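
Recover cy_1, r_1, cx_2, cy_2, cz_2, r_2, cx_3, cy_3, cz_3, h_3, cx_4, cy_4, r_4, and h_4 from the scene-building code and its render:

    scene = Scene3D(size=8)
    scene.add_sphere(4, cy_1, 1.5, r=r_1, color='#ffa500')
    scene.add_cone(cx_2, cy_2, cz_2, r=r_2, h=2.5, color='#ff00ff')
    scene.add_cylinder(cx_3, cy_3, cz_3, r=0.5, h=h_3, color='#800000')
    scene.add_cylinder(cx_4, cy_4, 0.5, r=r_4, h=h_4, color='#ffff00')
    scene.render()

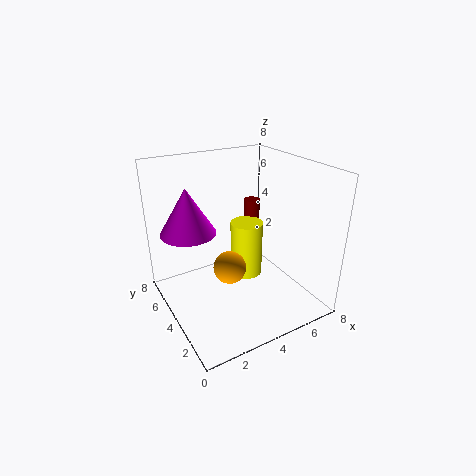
cy_1 = 5, r_1 = 1, cx_2 = 1.5, cy_2 = 5, cz_2 = 4.5, r_2 = 1.5, cx_3 = 6.5, cy_3 = 6.5, cz_3 = 1.5, h_3 = 3.5, cx_4 = 5.5, cy_4 = 5.5, r_4 = 1, h_4 = 3.5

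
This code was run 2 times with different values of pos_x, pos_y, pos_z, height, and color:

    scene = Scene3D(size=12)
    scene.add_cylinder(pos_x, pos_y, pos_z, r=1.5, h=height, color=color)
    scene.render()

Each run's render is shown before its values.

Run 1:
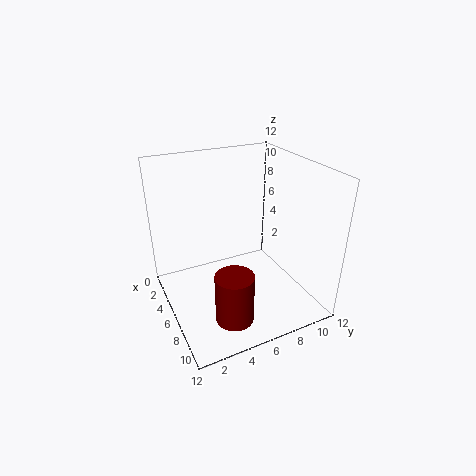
pos_x = 9.5; pos_y = 4; pos_z = 1; height = 4; color = 'maroon'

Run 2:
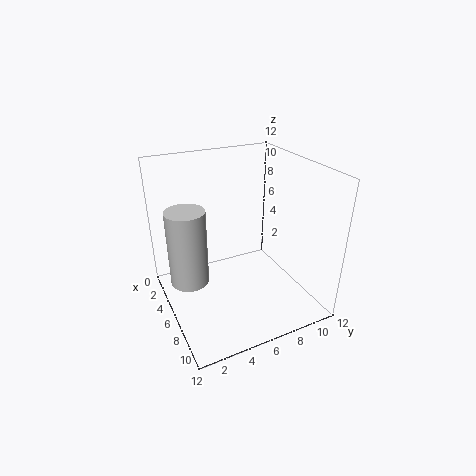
pos_x = 6.5; pos_y = 1.5; pos_z = 3.5; height = 6; color = 'lightgray'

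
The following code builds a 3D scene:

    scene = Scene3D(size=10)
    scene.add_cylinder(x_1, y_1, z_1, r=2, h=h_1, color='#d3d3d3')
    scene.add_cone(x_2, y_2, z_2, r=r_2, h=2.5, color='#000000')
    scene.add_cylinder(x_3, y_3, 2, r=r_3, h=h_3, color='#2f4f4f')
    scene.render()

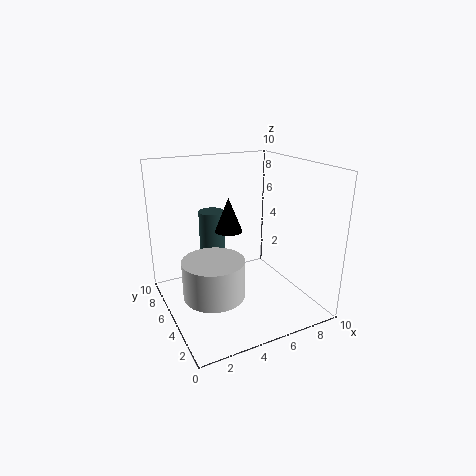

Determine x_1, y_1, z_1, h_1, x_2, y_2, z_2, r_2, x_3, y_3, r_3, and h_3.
x_1 = 2.5
y_1 = 3.5
z_1 = 2
h_1 = 2.5
x_2 = 5
y_2 = 6.5
z_2 = 5
r_2 = 1
x_3 = 4.5
y_3 = 8.5
r_3 = 1
h_3 = 4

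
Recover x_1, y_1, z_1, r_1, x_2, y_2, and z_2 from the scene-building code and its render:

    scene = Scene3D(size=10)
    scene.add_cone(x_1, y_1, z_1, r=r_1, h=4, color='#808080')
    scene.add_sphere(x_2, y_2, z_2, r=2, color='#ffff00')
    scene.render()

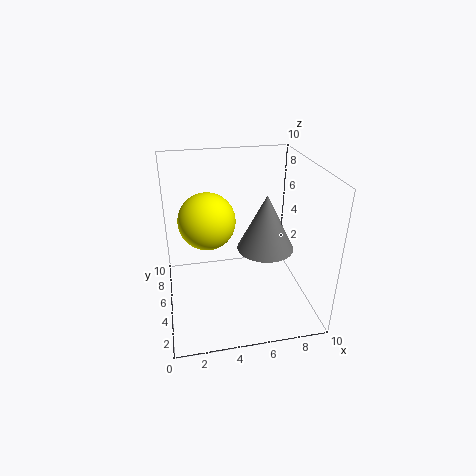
x_1 = 7; y_1 = 5; z_1 = 4; r_1 = 2; x_2 = 3; y_2 = 6; z_2 = 6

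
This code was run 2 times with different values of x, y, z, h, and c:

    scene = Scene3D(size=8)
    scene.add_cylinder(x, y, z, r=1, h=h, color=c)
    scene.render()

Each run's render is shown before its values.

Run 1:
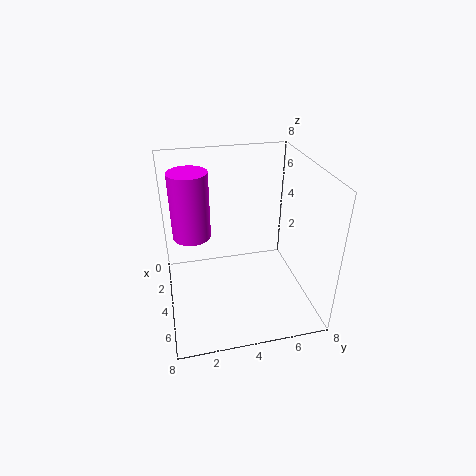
x = 4, y = 1.5, z = 4.5, h = 3.5, c = 'magenta'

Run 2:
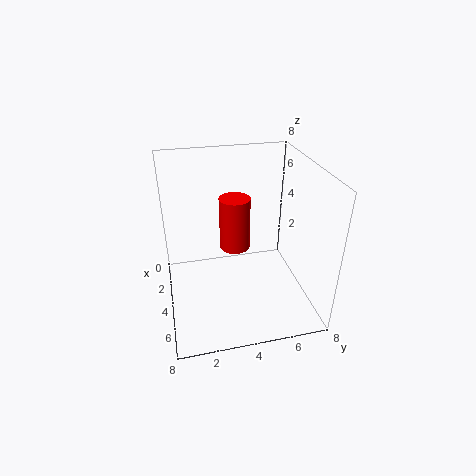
x = 1, y = 4.5, z = 1.5, h = 3.5, c = 'red'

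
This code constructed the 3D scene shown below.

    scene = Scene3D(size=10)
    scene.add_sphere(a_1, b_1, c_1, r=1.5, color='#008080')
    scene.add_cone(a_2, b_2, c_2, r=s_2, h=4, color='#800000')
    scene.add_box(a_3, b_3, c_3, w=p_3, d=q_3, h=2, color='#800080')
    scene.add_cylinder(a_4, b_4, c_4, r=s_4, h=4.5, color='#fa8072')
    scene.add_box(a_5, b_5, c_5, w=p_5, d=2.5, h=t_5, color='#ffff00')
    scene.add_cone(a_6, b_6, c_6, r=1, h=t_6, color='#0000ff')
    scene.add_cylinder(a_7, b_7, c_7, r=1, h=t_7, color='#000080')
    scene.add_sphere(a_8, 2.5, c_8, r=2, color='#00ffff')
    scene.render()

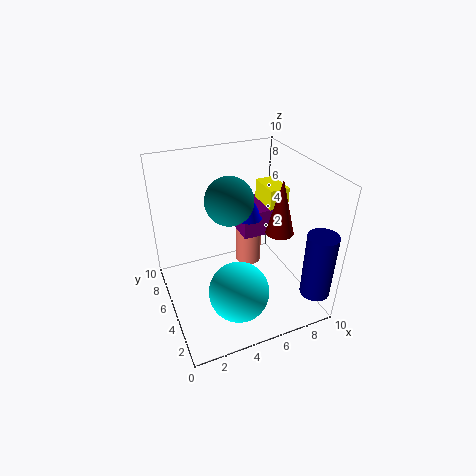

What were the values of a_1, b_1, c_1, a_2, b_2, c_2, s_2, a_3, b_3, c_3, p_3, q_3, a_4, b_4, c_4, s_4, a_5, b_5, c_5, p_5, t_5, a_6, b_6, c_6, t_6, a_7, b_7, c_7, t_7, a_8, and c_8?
a_1 = 4, b_1 = 4, c_1 = 8.5, a_2 = 8, b_2 = 4.5, c_2 = 5, s_2 = 1, a_3 = 6, b_3 = 6, c_3 = 4, p_3 = 2.5, q_3 = 3, a_4 = 7, b_4 = 7.5, c_4 = 1, s_4 = 1, a_5 = 8, b_5 = 6, c_5 = 5, p_5 = 1.5, t_5 = 2.5, a_6 = 6.5, b_6 = 6.5, c_6 = 5.5, t_6 = 2, a_7 = 9, b_7 = 1, c_7 = 2, t_7 = 4.5, a_8 = 4, c_8 = 2.5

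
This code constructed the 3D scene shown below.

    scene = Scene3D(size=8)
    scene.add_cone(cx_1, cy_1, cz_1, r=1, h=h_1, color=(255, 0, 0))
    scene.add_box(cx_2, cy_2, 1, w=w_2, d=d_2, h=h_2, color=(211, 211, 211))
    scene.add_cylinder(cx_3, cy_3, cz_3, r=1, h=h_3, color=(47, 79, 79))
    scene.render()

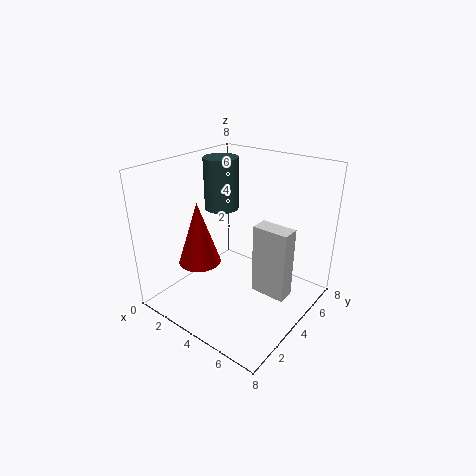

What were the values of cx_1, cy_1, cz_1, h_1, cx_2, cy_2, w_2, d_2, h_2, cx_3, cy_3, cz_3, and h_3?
cx_1 = 4; cy_1 = 1; cz_1 = 4; h_1 = 3; cx_2 = 5; cy_2 = 4; w_2 = 2; d_2 = 1; h_2 = 4; cx_3 = 2; cy_3 = 5; cz_3 = 5; h_3 = 3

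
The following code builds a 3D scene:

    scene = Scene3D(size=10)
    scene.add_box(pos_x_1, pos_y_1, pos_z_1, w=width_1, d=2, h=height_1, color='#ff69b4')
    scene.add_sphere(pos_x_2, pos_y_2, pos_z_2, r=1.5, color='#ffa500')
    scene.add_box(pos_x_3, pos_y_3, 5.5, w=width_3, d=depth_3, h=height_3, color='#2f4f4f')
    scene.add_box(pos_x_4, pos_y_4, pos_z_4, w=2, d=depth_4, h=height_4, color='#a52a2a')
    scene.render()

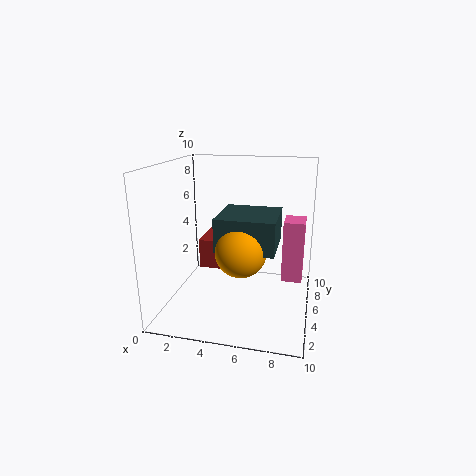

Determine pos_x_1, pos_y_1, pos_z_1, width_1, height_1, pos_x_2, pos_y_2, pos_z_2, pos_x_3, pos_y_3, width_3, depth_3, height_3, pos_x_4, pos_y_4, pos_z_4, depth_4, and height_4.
pos_x_1 = 8, pos_y_1 = 6, pos_z_1 = 1.5, width_1 = 1.5, height_1 = 4.5, pos_x_2 = 6, pos_y_2 = 1.5, pos_z_2 = 5.5, pos_x_3 = 4.5, pos_y_3 = 1, width_3 = 3.5, depth_3 = 3.5, height_3 = 2, pos_x_4 = 2.5, pos_y_4 = 4, pos_z_4 = 3, depth_4 = 3, height_4 = 2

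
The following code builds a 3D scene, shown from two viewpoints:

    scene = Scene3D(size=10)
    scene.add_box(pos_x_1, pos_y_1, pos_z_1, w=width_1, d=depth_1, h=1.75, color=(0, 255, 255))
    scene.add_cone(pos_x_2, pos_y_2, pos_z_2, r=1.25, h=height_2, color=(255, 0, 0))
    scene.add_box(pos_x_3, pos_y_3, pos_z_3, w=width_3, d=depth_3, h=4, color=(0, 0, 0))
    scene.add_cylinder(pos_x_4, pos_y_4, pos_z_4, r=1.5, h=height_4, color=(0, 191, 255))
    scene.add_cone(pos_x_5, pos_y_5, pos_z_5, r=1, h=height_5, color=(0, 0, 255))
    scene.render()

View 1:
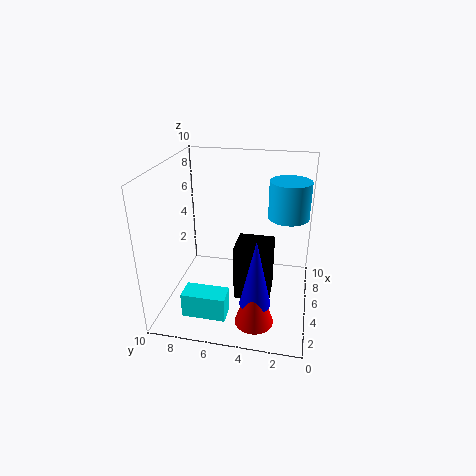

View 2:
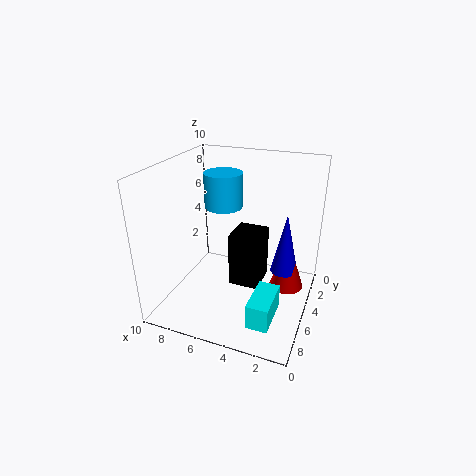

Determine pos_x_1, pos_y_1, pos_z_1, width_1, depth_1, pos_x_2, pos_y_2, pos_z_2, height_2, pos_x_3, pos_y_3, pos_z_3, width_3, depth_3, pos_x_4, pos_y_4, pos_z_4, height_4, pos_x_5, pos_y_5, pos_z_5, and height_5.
pos_x_1 = 1.75, pos_y_1 = 5.25, pos_z_1 = 0.25, width_1 = 1.5, depth_1 = 3, pos_x_2 = 1.75, pos_y_2 = 3.25, pos_z_2 = 0.75, height_2 = 3.75, pos_x_3 = 3.5, pos_y_3 = 2.5, pos_z_3 = 1, width_3 = 2.25, depth_3 = 2.5, pos_x_4 = 7.5, pos_y_4 = 1.75, pos_z_4 = 5.75, height_4 = 2.75, pos_x_5 = 2, pos_y_5 = 3.25, pos_z_5 = 2, height_5 = 4.5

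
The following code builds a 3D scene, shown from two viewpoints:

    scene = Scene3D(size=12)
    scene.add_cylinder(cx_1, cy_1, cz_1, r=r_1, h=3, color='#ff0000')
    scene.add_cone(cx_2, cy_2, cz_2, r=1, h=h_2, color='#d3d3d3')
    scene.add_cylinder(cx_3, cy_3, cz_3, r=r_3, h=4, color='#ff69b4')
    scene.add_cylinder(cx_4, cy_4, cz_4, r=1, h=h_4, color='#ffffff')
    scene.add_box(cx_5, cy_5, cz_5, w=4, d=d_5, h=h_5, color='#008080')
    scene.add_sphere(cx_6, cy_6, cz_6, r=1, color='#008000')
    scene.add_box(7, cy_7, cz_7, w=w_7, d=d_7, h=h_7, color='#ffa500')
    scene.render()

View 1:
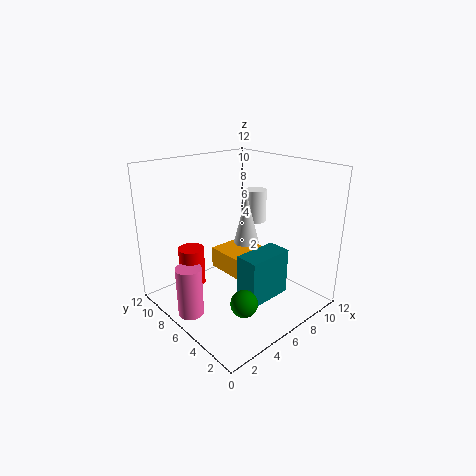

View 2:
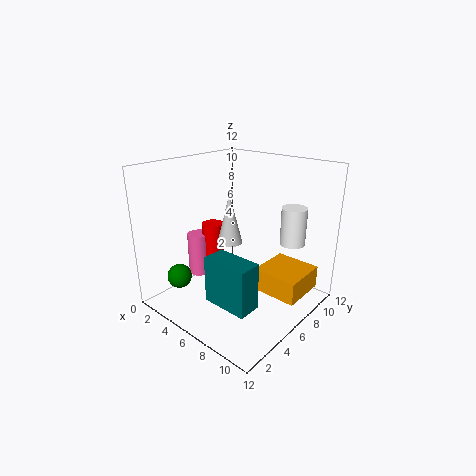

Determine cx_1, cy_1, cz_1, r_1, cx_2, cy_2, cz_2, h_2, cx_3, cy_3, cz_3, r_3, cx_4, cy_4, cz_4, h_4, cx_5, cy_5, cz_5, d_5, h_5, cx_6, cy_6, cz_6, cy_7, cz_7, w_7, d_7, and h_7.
cx_1 = 2
cy_1 = 7
cz_1 = 3
r_1 = 1
cx_2 = 6
cy_2 = 5
cz_2 = 6
h_2 = 4
cx_3 = 1
cy_3 = 6
cz_3 = 1
r_3 = 1
cx_4 = 10
cy_4 = 8
cz_4 = 6
h_4 = 3
cx_5 = 5
cy_5 = 3
cz_5 = 1
d_5 = 2
h_5 = 4
cx_6 = 3
cy_6 = 2
cz_6 = 3
cy_7 = 7
cz_7 = 1
w_7 = 4
d_7 = 4
h_7 = 2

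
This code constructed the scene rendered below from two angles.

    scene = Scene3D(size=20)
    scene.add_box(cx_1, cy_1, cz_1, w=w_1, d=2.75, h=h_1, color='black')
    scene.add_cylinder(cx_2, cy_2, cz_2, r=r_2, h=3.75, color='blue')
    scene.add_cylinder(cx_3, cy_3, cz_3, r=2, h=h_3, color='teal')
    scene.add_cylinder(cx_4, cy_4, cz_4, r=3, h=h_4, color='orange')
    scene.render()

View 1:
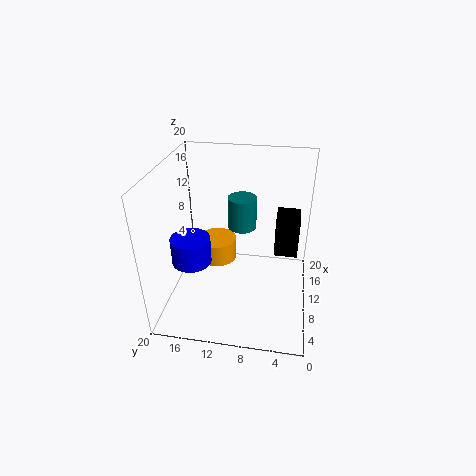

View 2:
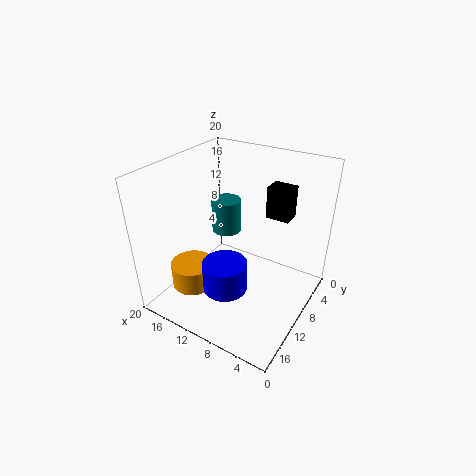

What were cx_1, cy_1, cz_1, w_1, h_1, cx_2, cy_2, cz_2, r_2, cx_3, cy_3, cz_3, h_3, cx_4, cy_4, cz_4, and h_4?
cx_1 = 5
cy_1 = 2
cz_1 = 11.25
w_1 = 3.5
h_1 = 4.75
cx_2 = 8
cy_2 = 16.25
cz_2 = 6.75
r_2 = 2.75
cx_3 = 12
cy_3 = 9.75
cz_3 = 10.75
h_3 = 4.5
cx_4 = 15
cy_4 = 14.25
cz_4 = 3
h_4 = 3.5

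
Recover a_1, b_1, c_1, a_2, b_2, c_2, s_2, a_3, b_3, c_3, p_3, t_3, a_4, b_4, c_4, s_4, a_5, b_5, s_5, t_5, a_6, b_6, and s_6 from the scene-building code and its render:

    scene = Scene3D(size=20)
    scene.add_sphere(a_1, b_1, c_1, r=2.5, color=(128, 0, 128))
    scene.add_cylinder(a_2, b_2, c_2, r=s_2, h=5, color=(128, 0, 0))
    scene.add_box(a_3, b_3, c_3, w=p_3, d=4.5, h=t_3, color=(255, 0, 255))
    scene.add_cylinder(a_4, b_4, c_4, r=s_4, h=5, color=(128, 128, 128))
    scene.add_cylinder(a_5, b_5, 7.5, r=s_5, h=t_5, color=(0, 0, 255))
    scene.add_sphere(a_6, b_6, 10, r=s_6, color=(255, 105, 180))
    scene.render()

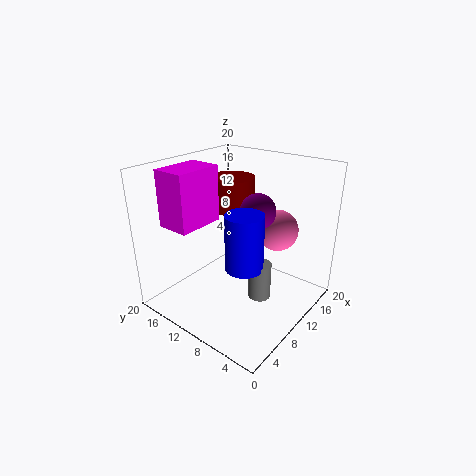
a_1 = 12.5, b_1 = 8.5, c_1 = 13.5, a_2 = 15.5, b_2 = 15.5, c_2 = 11.5, s_2 = 3.5, a_3 = 2.5, b_3 = 12.5, c_3 = 12.5, p_3 = 6.5, t_3 = 7.5, a_4 = 9, b_4 = 5.5, c_4 = 3, s_4 = 1.5, a_5 = 7.5, b_5 = 7, s_5 = 2.5, t_5 = 7.5, a_6 = 15.5, b_6 = 7, s_6 = 3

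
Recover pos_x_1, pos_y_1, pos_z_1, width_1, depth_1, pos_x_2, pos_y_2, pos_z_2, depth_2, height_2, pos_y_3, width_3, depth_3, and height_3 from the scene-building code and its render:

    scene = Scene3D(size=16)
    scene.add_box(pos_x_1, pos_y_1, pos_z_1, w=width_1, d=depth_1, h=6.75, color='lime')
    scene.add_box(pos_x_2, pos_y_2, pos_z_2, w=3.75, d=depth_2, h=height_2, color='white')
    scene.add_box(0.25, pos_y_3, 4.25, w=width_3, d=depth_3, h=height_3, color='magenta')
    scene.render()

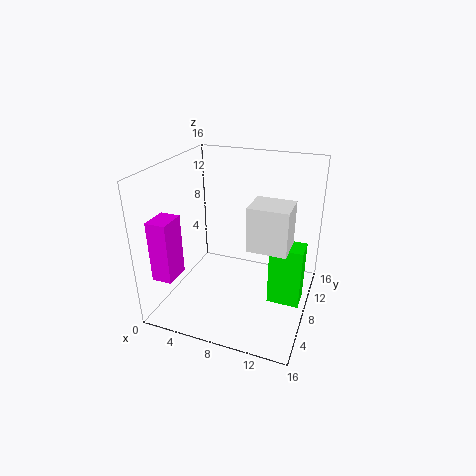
pos_x_1 = 12
pos_y_1 = 6.5
pos_z_1 = 1.5
width_1 = 3.5
depth_1 = 2.5
pos_x_2 = 10.75
pos_y_2 = 2.75
pos_z_2 = 9.75
depth_2 = 3.25
height_2 = 4.25
pos_y_3 = 2.25
width_3 = 2.25
depth_3 = 3
height_3 = 6.75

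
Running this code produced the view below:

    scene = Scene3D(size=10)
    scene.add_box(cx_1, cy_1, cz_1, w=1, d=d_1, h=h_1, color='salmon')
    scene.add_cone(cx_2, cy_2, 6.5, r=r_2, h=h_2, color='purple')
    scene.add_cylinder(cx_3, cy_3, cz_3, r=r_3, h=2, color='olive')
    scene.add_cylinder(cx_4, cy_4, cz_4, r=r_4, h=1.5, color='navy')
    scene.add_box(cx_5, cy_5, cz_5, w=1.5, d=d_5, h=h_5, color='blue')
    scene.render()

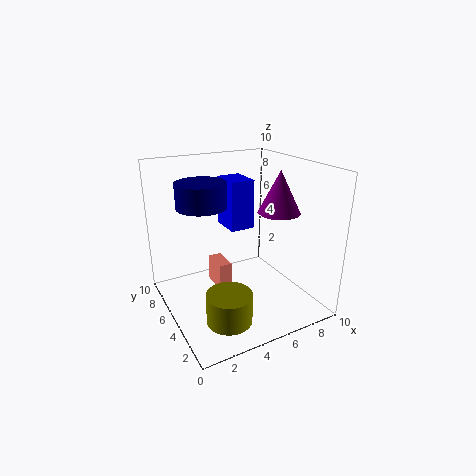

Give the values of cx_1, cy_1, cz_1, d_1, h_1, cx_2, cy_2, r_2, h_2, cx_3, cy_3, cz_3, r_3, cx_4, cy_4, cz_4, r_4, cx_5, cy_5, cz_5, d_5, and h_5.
cx_1 = 4
cy_1 = 6
cz_1 = 0.5
d_1 = 2
h_1 = 2
cx_2 = 8
cy_2 = 4.5
r_2 = 1.5
h_2 = 3
cx_3 = 3
cy_3 = 2.5
cz_3 = 0.5
r_3 = 1.5
cx_4 = 2
cy_4 = 4
cz_4 = 8
r_4 = 1.5
cx_5 = 3.5
cy_5 = 3
cz_5 = 6.5
d_5 = 2
h_5 = 3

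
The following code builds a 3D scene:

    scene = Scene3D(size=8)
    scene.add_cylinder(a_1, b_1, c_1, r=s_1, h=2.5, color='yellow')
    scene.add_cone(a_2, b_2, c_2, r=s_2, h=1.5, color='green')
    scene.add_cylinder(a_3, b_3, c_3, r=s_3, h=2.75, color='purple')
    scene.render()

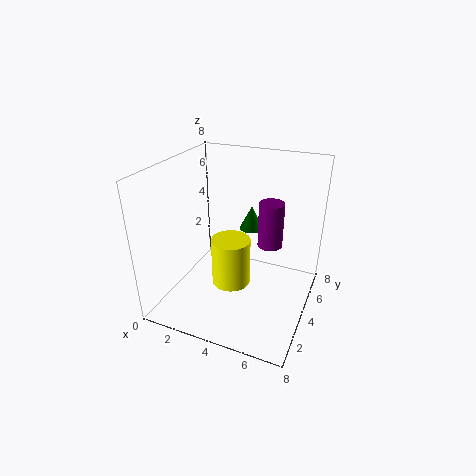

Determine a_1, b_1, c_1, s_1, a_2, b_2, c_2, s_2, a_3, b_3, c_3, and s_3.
a_1 = 4.25; b_1 = 2.5; c_1 = 2.25; s_1 = 1; a_2 = 3.75; b_2 = 6.75; c_2 = 3.25; s_2 = 0.75; a_3 = 5.25; b_3 = 6; c_3 = 2.75; s_3 = 0.75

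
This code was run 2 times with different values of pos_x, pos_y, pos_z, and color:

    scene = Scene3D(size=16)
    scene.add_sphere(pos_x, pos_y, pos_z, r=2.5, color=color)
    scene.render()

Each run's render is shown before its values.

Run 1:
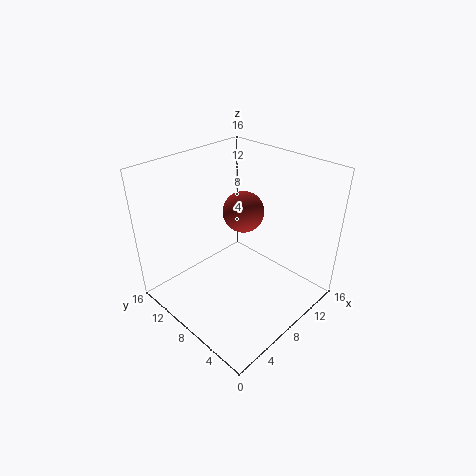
pos_x = 11.5, pos_y = 10.5, pos_z = 9, color = 'brown'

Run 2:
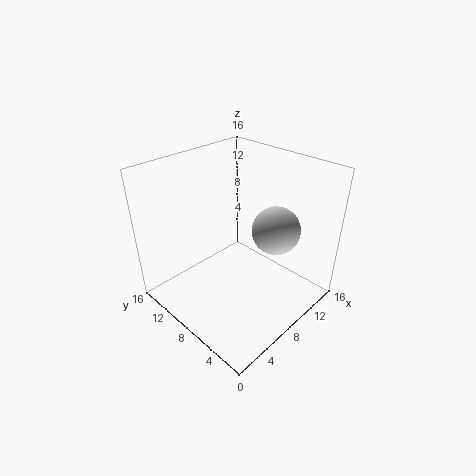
pos_x = 9.5, pos_y = 4, pos_z = 10, color = 'lightgray'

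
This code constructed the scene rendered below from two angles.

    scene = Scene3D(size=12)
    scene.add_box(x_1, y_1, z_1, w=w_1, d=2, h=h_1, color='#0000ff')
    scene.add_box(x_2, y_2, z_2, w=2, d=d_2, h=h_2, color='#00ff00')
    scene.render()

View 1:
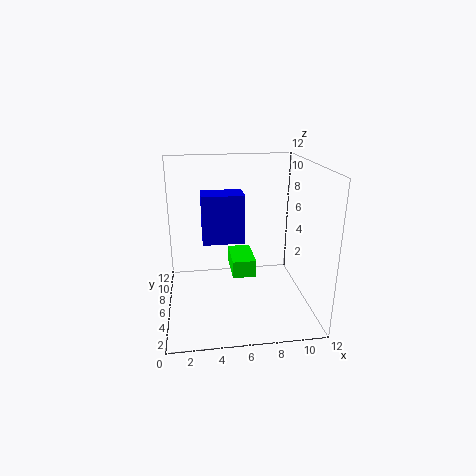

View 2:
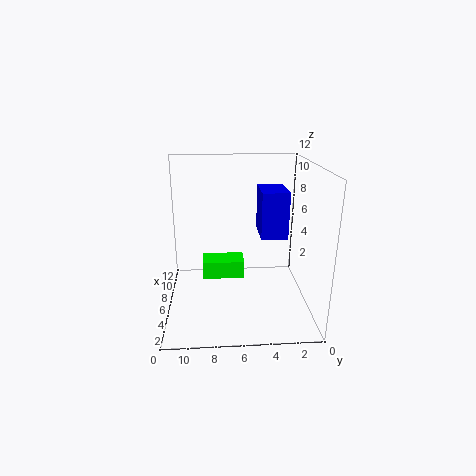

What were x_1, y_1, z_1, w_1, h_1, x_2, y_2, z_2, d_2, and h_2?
x_1 = 3, y_1 = 2.5, z_1 = 7, w_1 = 3, h_1 = 3.5, x_2 = 5.5, y_2 = 5.5, z_2 = 2.5, d_2 = 3.5, h_2 = 1.5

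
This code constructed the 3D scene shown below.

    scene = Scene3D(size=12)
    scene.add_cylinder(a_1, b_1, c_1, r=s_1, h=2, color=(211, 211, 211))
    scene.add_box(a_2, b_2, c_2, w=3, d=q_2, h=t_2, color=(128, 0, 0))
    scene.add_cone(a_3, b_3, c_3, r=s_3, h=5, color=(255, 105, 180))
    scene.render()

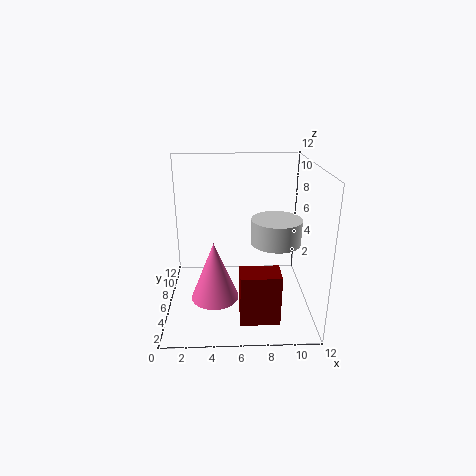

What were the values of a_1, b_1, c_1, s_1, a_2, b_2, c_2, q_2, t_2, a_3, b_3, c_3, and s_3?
a_1 = 9, b_1 = 5, c_1 = 6, s_1 = 2, a_2 = 6, b_2 = 1, c_2 = 1, q_2 = 2, t_2 = 4, a_3 = 4, b_3 = 5, c_3 = 1, s_3 = 2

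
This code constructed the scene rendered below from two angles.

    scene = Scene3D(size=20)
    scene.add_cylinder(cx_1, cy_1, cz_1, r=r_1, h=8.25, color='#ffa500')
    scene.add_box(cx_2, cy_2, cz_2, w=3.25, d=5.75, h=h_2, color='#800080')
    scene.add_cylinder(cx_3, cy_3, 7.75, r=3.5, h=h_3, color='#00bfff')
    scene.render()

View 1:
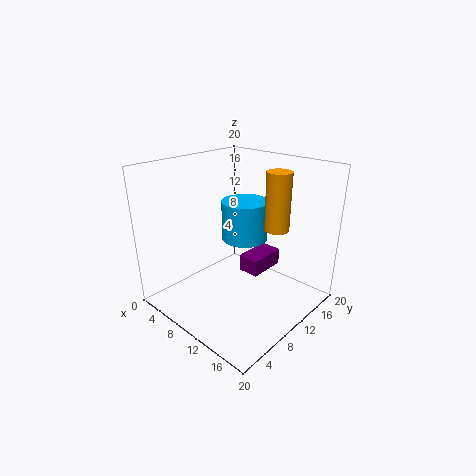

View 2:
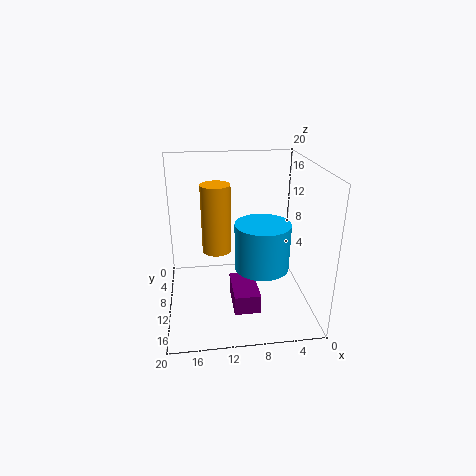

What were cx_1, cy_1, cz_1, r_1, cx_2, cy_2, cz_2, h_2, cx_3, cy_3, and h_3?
cx_1 = 13.25; cy_1 = 14.5; cz_1 = 10.75; r_1 = 1.75; cx_2 = 8.25; cy_2 = 12.25; cz_2 = 3.25; h_2 = 2.5; cx_3 = 7.5; cy_3 = 14.25; h_3 = 6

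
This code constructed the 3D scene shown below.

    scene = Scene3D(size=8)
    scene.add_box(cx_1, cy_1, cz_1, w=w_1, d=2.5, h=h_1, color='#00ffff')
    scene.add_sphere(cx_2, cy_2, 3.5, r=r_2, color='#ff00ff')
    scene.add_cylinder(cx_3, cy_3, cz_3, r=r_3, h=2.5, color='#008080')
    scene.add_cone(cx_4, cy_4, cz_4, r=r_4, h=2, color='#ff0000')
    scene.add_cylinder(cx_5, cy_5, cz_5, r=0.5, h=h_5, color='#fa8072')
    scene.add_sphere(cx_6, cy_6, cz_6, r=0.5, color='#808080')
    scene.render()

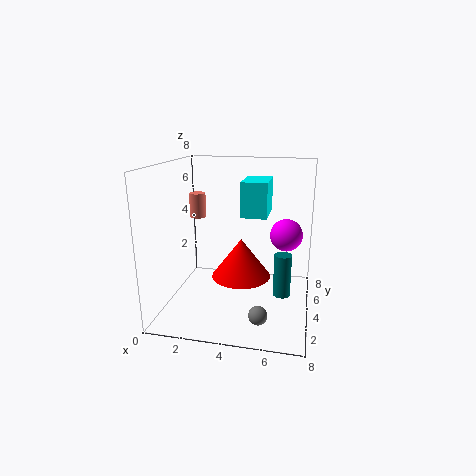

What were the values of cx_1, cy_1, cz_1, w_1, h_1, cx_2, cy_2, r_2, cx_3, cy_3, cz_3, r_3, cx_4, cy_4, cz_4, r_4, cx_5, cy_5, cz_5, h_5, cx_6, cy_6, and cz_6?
cx_1 = 4; cy_1 = 4.5; cz_1 = 5; w_1 = 1.5; h_1 = 2; cx_2 = 6.5; cy_2 = 6.5; r_2 = 1; cx_3 = 6.5; cy_3 = 4.5; cz_3 = 0.5; r_3 = 0.5; cx_4 = 4.5; cy_4 = 2.5; cz_4 = 2.5; r_4 = 1.5; cx_5 = 1; cy_5 = 6; cz_5 = 4.5; h_5 = 1.5; cx_6 = 5.5; cy_6 = 2; cz_6 = 0.5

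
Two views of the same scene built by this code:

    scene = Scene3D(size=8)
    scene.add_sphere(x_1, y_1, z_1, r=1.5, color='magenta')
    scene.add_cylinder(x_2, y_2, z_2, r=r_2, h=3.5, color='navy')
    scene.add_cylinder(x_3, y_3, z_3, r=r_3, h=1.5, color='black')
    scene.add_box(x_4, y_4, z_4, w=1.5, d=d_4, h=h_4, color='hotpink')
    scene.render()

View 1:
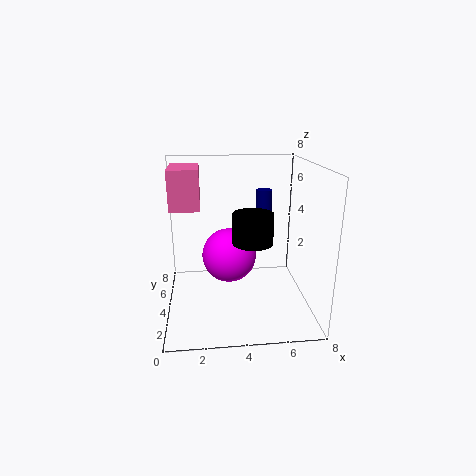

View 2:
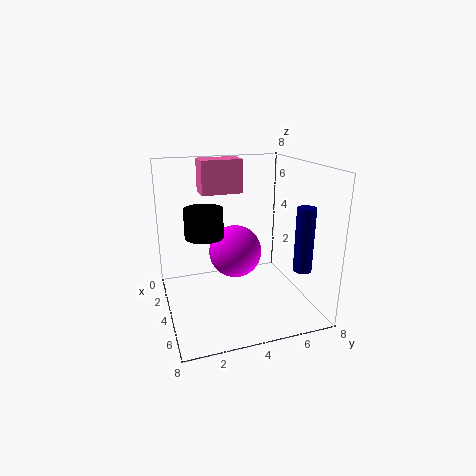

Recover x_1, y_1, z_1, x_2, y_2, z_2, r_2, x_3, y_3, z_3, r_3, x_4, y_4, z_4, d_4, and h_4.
x_1 = 3.5
y_1 = 4
z_1 = 3
x_2 = 6
y_2 = 7
z_2 = 2.5
r_2 = 0.5
x_3 = 4.5
y_3 = 2
z_3 = 4.5
r_3 = 1
x_4 = 0.5
y_4 = 2.5
z_4 = 6
d_4 = 2.5
h_4 = 2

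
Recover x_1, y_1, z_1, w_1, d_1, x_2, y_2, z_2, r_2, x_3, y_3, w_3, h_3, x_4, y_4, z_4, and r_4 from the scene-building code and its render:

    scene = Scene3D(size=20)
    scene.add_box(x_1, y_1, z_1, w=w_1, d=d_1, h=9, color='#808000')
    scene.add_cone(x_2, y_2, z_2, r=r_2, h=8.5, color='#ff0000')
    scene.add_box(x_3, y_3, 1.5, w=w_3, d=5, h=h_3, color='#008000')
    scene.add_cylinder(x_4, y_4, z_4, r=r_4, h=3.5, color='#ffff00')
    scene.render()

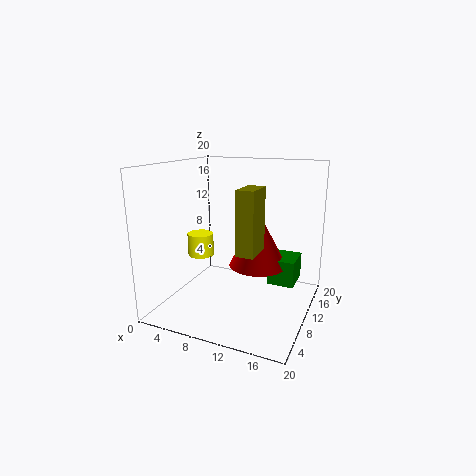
x_1 = 10.5, y_1 = 8, z_1 = 8, w_1 = 2.5, d_1 = 4.5, x_2 = 11, y_2 = 15.5, z_2 = 4, r_2 = 4.5, x_3 = 13, y_3 = 14.5, w_3 = 4, h_3 = 4, x_4 = 2.5, y_4 = 12.5, z_4 = 5.5, r_4 = 2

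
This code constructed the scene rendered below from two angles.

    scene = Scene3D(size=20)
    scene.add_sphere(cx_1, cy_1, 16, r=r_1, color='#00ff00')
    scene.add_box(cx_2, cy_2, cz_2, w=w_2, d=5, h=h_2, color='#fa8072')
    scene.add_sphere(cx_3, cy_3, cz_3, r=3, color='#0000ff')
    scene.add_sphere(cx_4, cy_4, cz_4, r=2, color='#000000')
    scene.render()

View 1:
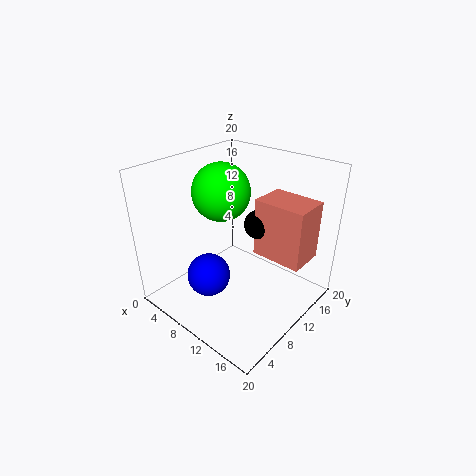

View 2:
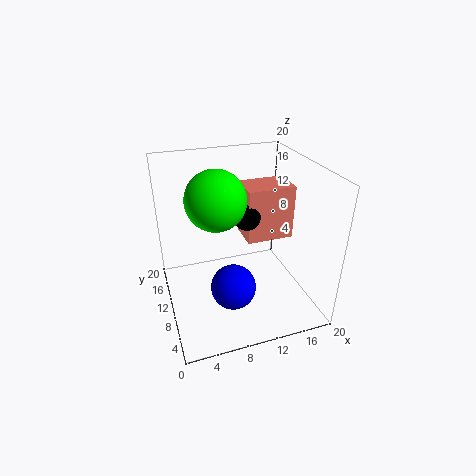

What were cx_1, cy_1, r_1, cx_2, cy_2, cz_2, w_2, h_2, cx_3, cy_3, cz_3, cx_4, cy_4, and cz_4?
cx_1 = 7, cy_1 = 10, r_1 = 4, cx_2 = 12, cy_2 = 11, cz_2 = 8, w_2 = 7, h_2 = 8, cx_3 = 8, cy_3 = 6, cz_3 = 5, cx_4 = 12, cy_4 = 12, cz_4 = 12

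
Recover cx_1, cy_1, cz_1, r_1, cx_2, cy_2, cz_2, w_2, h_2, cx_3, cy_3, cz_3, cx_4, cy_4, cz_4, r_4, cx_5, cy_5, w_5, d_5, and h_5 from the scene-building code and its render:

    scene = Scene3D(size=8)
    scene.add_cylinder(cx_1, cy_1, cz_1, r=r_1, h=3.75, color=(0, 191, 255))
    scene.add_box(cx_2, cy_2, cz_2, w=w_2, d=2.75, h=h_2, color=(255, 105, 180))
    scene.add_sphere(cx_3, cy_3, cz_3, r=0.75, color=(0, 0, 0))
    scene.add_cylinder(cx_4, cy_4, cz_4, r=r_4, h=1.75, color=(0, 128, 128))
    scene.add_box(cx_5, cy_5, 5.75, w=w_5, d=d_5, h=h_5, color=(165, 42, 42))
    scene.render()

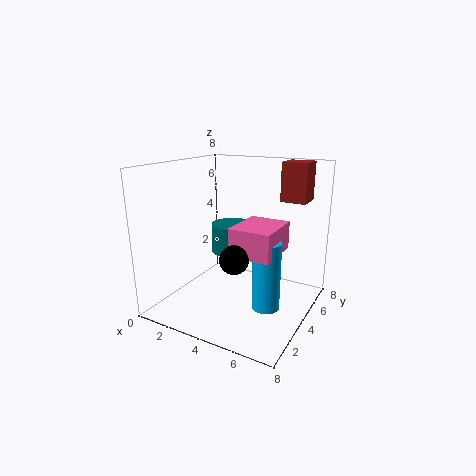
cx_1 = 6, cy_1 = 3.5, cz_1 = 0.5, r_1 = 0.75, cx_2 = 4.25, cy_2 = 2.5, cz_2 = 3.5, w_2 = 2.25, h_2 = 1.5, cx_3 = 4.75, cy_3 = 2.25, cz_3 = 3.5, cx_4 = 2.75, cy_4 = 5.5, cz_4 = 2.5, r_4 = 1.25, cx_5 = 5.5, cy_5 = 6.25, w_5 = 1.5, d_5 = 1.5, h_5 = 2.25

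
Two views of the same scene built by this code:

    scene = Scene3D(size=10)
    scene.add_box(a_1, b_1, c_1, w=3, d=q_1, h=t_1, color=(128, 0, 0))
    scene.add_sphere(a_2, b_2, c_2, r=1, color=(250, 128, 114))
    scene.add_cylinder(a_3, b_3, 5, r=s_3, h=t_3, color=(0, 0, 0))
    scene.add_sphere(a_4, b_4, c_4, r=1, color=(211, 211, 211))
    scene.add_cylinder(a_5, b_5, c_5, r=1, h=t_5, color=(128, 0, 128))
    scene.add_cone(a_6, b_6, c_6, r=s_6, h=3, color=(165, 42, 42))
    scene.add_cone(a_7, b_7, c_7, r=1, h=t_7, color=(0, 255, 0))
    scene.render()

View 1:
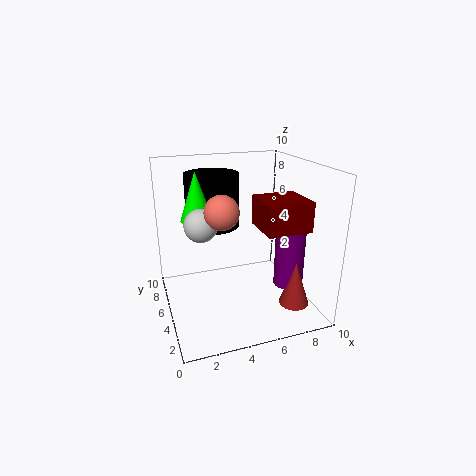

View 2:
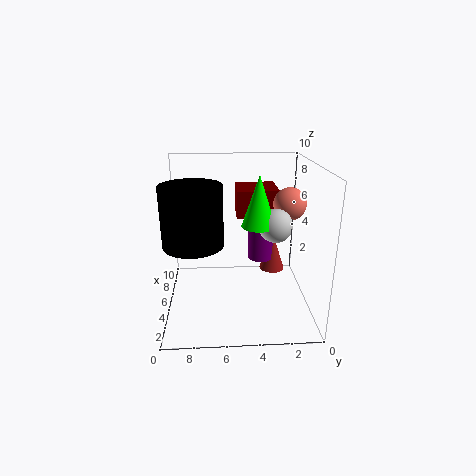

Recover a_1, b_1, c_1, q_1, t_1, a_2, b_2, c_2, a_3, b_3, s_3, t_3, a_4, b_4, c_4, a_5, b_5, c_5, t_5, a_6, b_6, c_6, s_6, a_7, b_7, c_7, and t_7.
a_1 = 6, b_1 = 2, c_1 = 6, q_1 = 3, t_1 = 2, a_2 = 3, b_2 = 2, c_2 = 8, a_3 = 4, b_3 = 8, s_3 = 2, t_3 = 4, a_4 = 2, b_4 = 3, c_4 = 7, a_5 = 8, b_5 = 3, c_5 = 2, t_5 = 4, a_6 = 8, b_6 = 2, c_6 = 1, s_6 = 1, a_7 = 2, b_7 = 4, c_7 = 7, t_7 = 3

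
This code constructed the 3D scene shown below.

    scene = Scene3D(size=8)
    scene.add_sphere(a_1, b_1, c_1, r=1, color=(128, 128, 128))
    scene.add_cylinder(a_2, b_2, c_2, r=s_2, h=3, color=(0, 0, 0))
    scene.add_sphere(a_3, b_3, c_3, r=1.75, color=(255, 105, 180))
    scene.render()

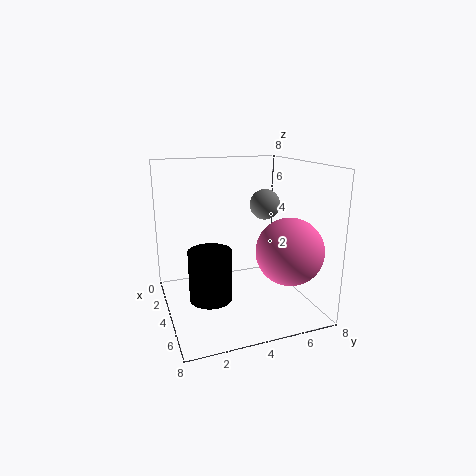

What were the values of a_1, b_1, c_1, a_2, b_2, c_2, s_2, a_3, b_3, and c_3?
a_1 = 1
b_1 = 7
c_1 = 5
a_2 = 3.5
b_2 = 2.5
c_2 = 0.25
s_2 = 1.25
a_3 = 6.25
b_3 = 6
c_3 = 3.75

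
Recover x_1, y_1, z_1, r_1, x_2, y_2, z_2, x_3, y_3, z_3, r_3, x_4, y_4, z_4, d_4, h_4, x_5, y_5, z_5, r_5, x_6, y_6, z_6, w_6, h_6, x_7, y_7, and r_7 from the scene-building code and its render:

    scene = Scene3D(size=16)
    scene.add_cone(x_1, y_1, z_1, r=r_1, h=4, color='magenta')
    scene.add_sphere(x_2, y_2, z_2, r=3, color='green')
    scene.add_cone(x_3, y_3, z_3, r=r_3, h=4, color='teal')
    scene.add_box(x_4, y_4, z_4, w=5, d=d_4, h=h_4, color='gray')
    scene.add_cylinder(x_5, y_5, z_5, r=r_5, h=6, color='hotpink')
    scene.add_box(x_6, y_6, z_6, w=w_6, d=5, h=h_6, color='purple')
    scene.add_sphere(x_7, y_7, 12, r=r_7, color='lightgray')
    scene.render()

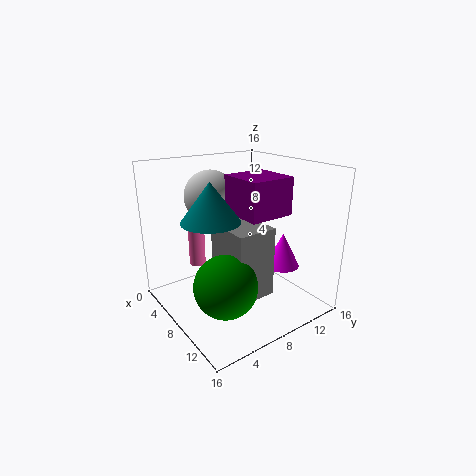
x_1 = 10, y_1 = 13, z_1 = 4, r_1 = 2, x_2 = 13, y_2 = 3, z_2 = 6, x_3 = 9, y_3 = 4, z_3 = 11, r_3 = 3, x_4 = 9, y_4 = 4, z_4 = 4, d_4 = 4, h_4 = 7, x_5 = 2, y_5 = 6, z_5 = 3, r_5 = 1, x_6 = 7, y_6 = 7, z_6 = 11, w_6 = 5, h_6 = 4, x_7 = 4, y_7 = 7, r_7 = 3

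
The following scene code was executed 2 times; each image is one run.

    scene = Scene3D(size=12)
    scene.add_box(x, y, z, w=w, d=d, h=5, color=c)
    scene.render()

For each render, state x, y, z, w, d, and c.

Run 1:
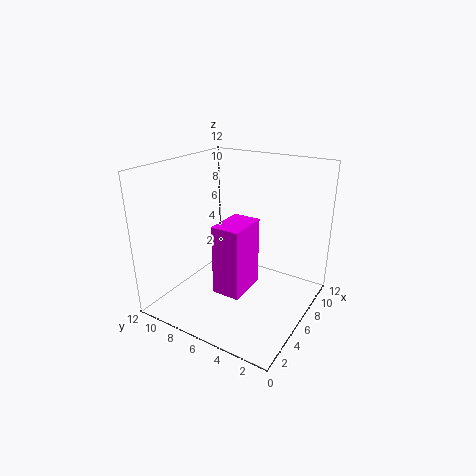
x = 1; y = 3; z = 4; w = 3; d = 2; c = 'magenta'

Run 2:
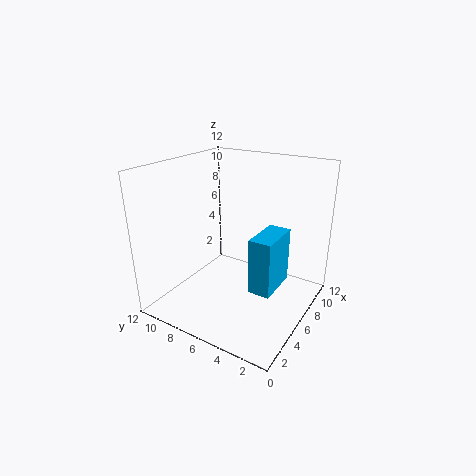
x = 6; y = 3; z = 1; w = 4; d = 2; c = 'deepskyblue'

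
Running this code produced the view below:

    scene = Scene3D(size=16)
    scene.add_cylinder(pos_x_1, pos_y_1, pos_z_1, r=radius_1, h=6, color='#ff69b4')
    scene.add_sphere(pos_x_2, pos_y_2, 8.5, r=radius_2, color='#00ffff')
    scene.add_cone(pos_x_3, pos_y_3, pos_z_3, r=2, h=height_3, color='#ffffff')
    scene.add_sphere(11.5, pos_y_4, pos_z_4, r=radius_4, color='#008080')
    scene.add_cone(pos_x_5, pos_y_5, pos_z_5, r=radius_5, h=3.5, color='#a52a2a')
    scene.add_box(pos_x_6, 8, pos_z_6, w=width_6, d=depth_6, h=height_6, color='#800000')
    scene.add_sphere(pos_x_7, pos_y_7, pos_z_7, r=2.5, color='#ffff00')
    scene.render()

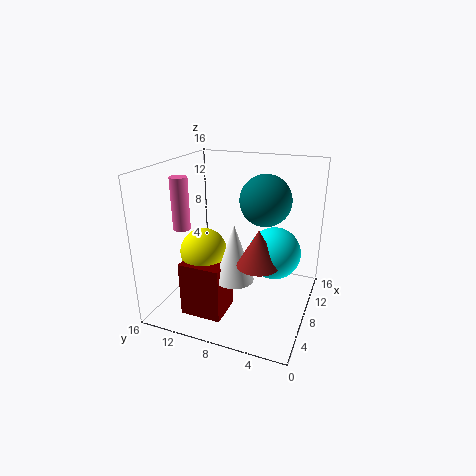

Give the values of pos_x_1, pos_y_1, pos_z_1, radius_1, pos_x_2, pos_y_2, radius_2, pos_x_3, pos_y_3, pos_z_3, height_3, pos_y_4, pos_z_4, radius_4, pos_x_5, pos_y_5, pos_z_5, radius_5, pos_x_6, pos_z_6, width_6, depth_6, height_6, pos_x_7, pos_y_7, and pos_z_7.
pos_x_1 = 7, pos_y_1 = 14.5, pos_z_1 = 8.5, radius_1 = 1, pos_x_2 = 5, pos_y_2 = 3, radius_2 = 2.5, pos_x_3 = 4.5, pos_y_3 = 7, pos_z_3 = 5, height_3 = 6, pos_y_4 = 6, pos_z_4 = 11.5, radius_4 = 3, pos_x_5 = 3, pos_y_5 = 4, pos_z_5 = 8, radius_5 = 2, pos_x_6 = 2.5, pos_z_6 = 0.5, width_6 = 4, depth_6 = 4.5, height_6 = 6, pos_x_7 = 5.5, pos_y_7 = 11, pos_z_7 = 7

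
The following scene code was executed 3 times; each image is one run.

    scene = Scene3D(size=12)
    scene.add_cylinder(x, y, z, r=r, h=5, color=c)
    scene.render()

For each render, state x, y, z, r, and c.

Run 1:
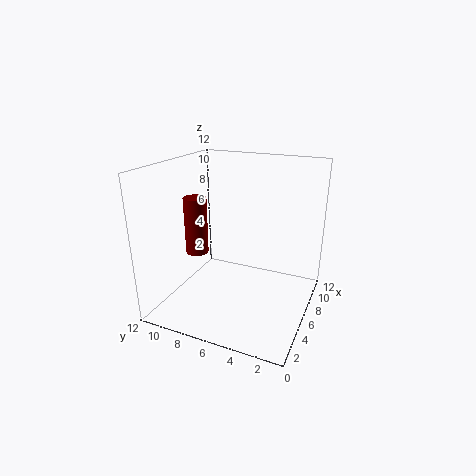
x = 6
y = 10
z = 4
r = 1
c = 'maroon'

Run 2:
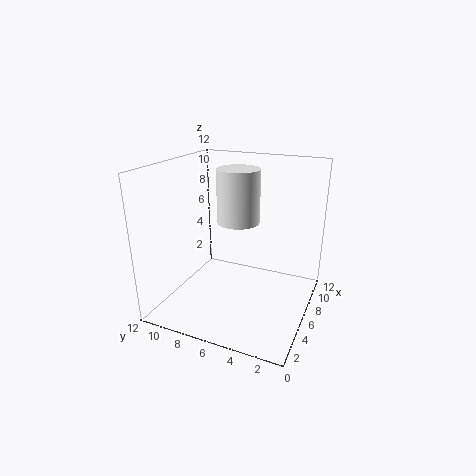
x = 9.5
y = 7.5
z = 6
r = 2
c = 'white'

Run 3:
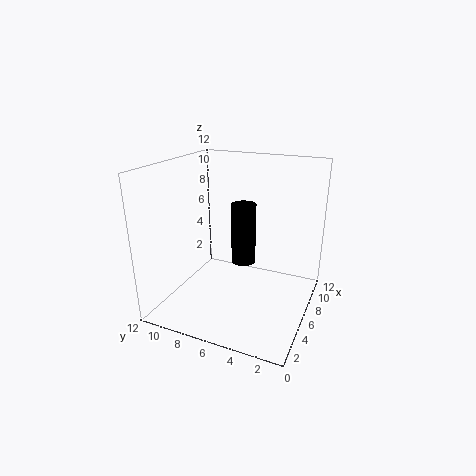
x = 6
y = 5.5
z = 4
r = 1
c = 'black'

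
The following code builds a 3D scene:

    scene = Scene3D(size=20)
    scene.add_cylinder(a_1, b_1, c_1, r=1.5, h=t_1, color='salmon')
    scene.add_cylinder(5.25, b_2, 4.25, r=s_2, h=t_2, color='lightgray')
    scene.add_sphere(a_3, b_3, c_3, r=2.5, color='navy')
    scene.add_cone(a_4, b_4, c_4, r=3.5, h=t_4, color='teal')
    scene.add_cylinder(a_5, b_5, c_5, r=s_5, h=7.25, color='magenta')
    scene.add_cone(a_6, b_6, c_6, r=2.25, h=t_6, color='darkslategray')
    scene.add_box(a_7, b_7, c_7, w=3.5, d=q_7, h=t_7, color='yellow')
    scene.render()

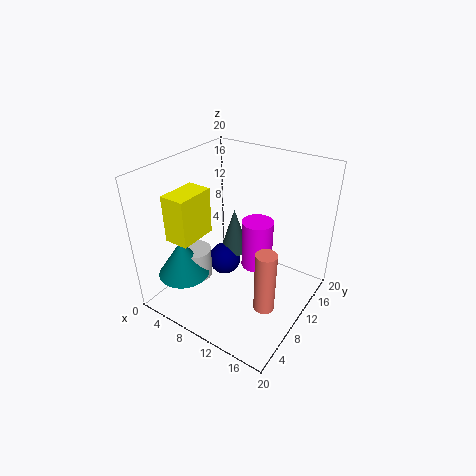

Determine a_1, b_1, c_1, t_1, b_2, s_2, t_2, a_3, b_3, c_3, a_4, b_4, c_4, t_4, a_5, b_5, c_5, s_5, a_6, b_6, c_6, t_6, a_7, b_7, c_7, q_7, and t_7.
a_1 = 15
b_1 = 9.25
c_1 = 0.25
t_1 = 9.25
b_2 = 6.25
s_2 = 2.25
t_2 = 4.25
a_3 = 5.75
b_3 = 12.5
c_3 = 3.25
a_4 = 4.75
b_4 = 4.25
c_4 = 5.5
t_4 = 5.25
a_5 = 11.5
b_5 = 12.75
c_5 = 4.5
s_5 = 2.25
a_6 = 6.5
b_6 = 14.25
c_6 = 4.5
t_6 = 7
a_7 = 2.5
b_7 = 3.75
c_7 = 10.25
q_7 = 5.5
t_7 = 6.5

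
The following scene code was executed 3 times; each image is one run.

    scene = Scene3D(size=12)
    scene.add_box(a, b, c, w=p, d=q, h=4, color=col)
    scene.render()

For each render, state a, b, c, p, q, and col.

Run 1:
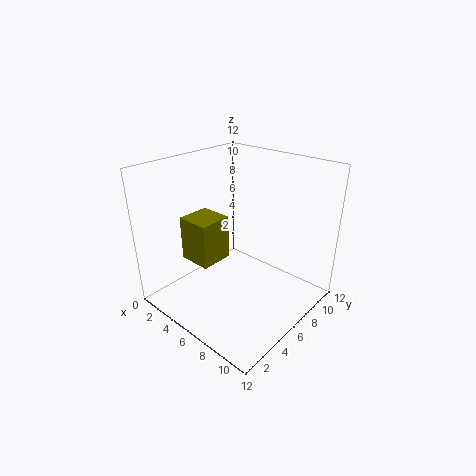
a = 1, b = 4, c = 3, p = 3, q = 3, col = 'olive'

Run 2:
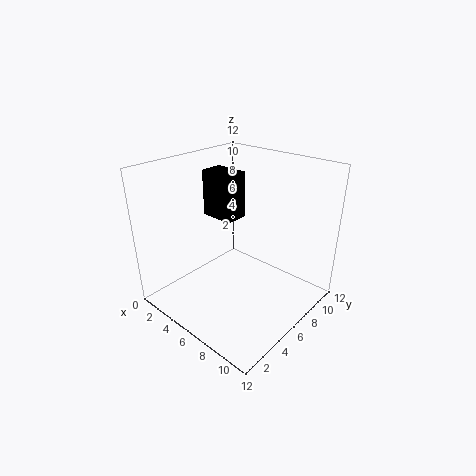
a = 2, b = 6, c = 7, p = 3, q = 2, col = 'black'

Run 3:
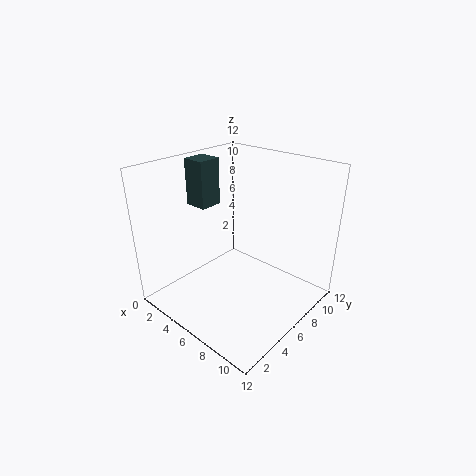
a = 1, b = 5, c = 8, p = 2, q = 2, col = 'darkslategray'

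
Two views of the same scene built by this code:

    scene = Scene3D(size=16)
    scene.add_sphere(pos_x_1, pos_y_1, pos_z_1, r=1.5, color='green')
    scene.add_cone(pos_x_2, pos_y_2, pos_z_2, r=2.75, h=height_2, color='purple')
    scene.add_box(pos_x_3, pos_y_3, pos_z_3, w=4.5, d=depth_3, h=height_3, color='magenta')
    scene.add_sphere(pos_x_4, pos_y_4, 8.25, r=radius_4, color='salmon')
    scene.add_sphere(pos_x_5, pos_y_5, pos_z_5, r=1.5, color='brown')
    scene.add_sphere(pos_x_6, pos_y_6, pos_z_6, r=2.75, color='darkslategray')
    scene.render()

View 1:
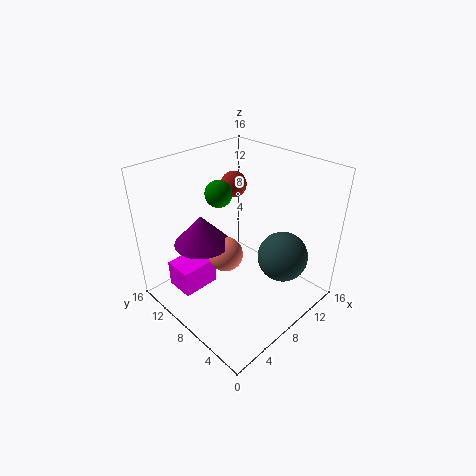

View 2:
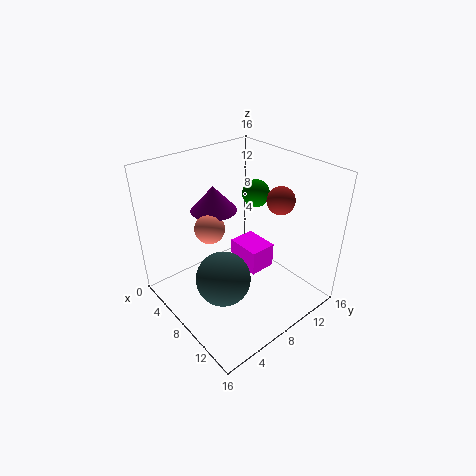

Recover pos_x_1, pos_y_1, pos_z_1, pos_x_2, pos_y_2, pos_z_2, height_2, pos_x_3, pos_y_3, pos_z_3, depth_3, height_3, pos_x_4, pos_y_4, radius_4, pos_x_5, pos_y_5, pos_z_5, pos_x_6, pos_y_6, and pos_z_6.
pos_x_1 = 7.75, pos_y_1 = 10.75, pos_z_1 = 12.5, pos_x_2 = 3.25, pos_y_2 = 8.25, pos_z_2 = 9.5, height_2 = 3, pos_x_3 = 2.75, pos_y_3 = 11.25, pos_z_3 = 0.5, depth_3 = 3.5, height_3 = 3.25, pos_x_4 = 4.75, pos_y_4 = 6.5, radius_4 = 1.75, pos_x_5 = 10.75, pos_y_5 = 11.5, pos_z_5 = 12.5, pos_x_6 = 10.75, pos_y_6 = 3.75, pos_z_6 = 6.25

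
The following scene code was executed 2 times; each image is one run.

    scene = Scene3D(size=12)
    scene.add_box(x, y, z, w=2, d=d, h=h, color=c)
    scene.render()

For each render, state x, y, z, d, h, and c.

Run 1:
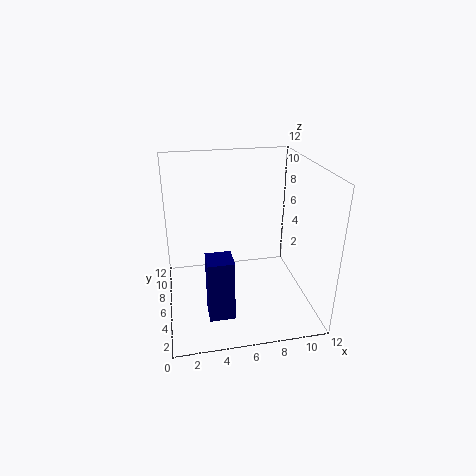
x = 3; y = 2; z = 1; d = 2; h = 5; c = 'navy'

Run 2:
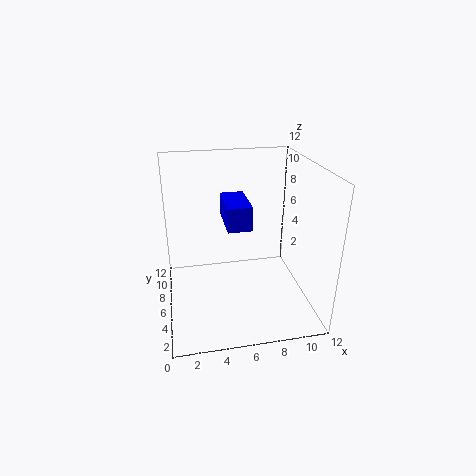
x = 5; y = 5; z = 7; d = 4; h = 2; c = 'blue'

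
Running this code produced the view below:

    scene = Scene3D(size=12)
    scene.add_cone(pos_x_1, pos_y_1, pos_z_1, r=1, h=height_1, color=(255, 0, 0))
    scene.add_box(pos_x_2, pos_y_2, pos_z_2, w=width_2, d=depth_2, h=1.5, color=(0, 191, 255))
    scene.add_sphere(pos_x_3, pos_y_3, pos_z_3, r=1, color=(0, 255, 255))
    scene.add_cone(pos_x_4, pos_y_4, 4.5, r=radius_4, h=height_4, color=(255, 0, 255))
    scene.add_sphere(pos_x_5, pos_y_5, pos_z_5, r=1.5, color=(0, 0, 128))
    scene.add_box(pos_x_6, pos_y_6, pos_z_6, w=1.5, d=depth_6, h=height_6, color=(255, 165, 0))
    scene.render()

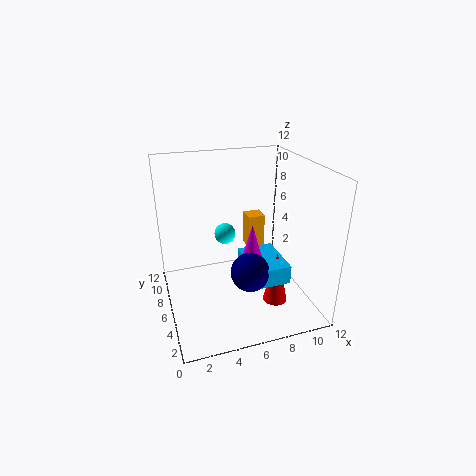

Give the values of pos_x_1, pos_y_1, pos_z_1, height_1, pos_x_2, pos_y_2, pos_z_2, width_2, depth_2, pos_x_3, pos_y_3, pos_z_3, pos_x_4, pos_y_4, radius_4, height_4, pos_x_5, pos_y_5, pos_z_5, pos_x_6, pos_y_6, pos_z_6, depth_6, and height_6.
pos_x_1 = 8.5
pos_y_1 = 3.5
pos_z_1 = 1
height_1 = 4.5
pos_x_2 = 6
pos_y_2 = 2
pos_z_2 = 3.5
width_2 = 3
depth_2 = 4
pos_x_3 = 6
pos_y_3 = 10
pos_z_3 = 4.5
pos_x_4 = 6.5
pos_y_4 = 4
radius_4 = 1
height_4 = 3.5
pos_x_5 = 6
pos_y_5 = 3
pos_z_5 = 4.5
pos_x_6 = 7.5
pos_y_6 = 7.5
pos_z_6 = 4
depth_6 = 1.5
height_6 = 3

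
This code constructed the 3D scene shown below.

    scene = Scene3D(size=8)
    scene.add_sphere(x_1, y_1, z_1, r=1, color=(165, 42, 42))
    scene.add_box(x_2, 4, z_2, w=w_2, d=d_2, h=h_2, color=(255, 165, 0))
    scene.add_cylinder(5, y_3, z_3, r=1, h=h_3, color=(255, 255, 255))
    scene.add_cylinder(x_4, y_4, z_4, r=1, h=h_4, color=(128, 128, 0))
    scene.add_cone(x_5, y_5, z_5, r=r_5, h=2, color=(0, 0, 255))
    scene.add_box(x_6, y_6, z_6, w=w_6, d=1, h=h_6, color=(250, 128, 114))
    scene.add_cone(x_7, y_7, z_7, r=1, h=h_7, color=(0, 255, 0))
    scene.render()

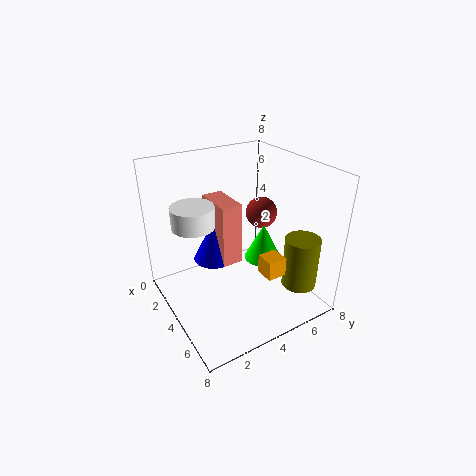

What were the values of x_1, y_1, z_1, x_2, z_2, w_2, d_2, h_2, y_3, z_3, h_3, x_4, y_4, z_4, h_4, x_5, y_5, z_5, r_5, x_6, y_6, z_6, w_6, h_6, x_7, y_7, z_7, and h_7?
x_1 = 2
y_1 = 7
z_1 = 4
x_2 = 6
z_2 = 3
w_2 = 1
d_2 = 1
h_2 = 1
y_3 = 1
z_3 = 6
h_3 = 1
x_4 = 6
y_4 = 7
z_4 = 1
h_4 = 3
x_5 = 5
y_5 = 2
z_5 = 4
r_5 = 1
x_6 = 4
y_6 = 2
z_6 = 4
w_6 = 2
h_6 = 3
x_7 = 5
y_7 = 5
z_7 = 3
h_7 = 2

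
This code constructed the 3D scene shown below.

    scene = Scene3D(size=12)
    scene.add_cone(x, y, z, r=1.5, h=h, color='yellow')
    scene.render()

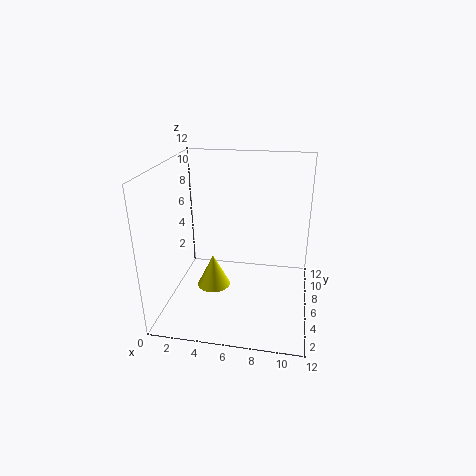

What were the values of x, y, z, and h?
x = 3.5, y = 7, z = 0.5, h = 3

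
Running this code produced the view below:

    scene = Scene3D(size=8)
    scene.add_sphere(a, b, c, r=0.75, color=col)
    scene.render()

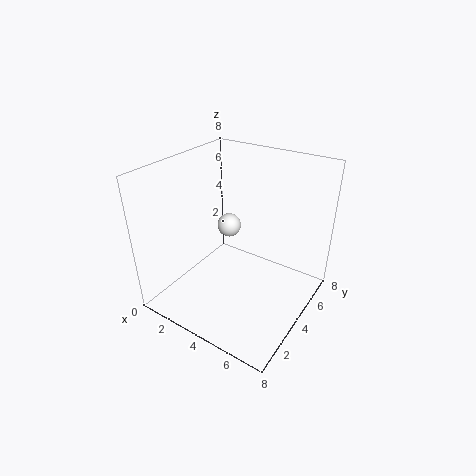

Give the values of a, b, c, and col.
a = 2, b = 6, c = 3.25, col = 'white'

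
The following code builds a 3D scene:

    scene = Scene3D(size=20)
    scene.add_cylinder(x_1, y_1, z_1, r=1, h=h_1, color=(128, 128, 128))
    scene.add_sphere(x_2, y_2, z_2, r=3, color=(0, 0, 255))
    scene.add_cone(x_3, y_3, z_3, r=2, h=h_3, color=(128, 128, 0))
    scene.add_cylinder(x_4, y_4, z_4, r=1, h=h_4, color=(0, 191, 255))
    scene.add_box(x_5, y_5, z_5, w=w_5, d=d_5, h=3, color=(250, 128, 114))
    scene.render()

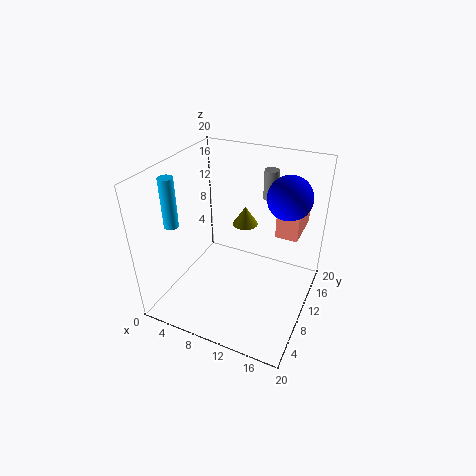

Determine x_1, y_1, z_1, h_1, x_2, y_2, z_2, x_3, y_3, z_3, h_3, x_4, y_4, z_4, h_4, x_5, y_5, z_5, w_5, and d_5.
x_1 = 13; y_1 = 14; z_1 = 15; h_1 = 4; x_2 = 16; y_2 = 13; z_2 = 16; x_3 = 8; y_3 = 17; z_3 = 8; h_3 = 3; x_4 = 2; y_4 = 6; z_4 = 12; h_4 = 7; x_5 = 15; y_5 = 11; z_5 = 11; w_5 = 3; d_5 = 6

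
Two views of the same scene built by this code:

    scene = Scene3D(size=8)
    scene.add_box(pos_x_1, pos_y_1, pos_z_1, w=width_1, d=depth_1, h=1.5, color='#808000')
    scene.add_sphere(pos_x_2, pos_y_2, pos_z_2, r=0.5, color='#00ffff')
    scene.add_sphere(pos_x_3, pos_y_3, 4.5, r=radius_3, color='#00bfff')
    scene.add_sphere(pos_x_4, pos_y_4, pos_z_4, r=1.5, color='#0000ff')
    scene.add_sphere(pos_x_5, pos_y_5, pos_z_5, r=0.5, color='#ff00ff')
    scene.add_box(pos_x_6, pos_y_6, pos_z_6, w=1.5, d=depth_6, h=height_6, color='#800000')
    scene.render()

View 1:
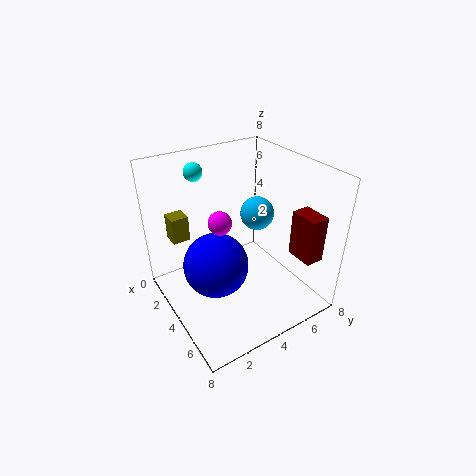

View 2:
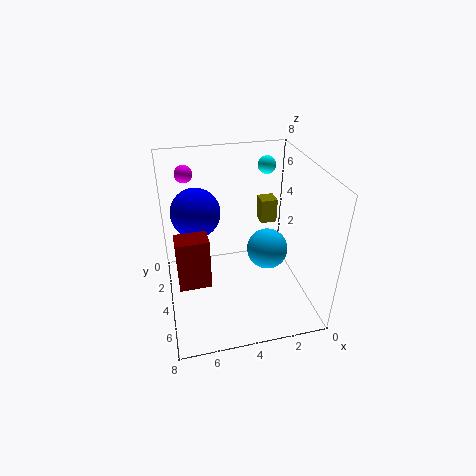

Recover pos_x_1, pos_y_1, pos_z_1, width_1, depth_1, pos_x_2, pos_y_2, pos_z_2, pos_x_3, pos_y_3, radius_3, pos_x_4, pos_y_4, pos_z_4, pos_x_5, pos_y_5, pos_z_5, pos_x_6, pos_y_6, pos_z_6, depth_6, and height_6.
pos_x_1 = 1, pos_y_1 = 1, pos_z_1 = 3.5, width_1 = 1, depth_1 = 1, pos_x_2 = 2, pos_y_2 = 2.5, pos_z_2 = 7.5, pos_x_3 = 3, pos_y_3 = 6, radius_3 = 1, pos_x_4 = 6, pos_y_4 = 1.5, pos_z_4 = 4.5, pos_x_5 = 6.5, pos_y_5 = 1.5, pos_z_5 = 7, pos_x_6 = 6, pos_y_6 = 6, pos_z_6 = 3.5, depth_6 = 1, height_6 = 2.5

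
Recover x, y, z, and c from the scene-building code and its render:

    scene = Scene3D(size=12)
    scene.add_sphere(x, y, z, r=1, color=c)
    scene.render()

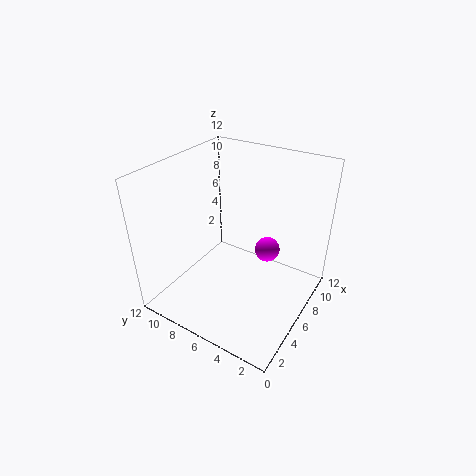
x = 6.5, y = 3.5, z = 5.5, c = 'magenta'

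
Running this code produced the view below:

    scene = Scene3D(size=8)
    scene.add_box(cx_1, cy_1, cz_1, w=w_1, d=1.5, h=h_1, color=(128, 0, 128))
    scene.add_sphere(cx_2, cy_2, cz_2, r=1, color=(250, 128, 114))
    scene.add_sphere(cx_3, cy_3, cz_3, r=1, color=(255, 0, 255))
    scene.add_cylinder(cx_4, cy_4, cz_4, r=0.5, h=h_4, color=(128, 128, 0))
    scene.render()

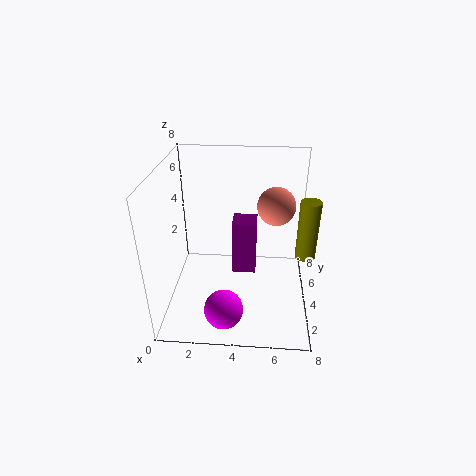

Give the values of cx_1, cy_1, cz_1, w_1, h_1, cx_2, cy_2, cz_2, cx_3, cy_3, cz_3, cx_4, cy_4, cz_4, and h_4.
cx_1 = 3.5; cy_1 = 5.5; cz_1 = 0.5; w_1 = 1.5; h_1 = 3.5; cx_2 = 6; cy_2 = 4; cz_2 = 6; cx_3 = 3.5; cy_3 = 1; cz_3 = 1.5; cx_4 = 7.5; cy_4 = 2.5; cz_4 = 4; h_4 = 3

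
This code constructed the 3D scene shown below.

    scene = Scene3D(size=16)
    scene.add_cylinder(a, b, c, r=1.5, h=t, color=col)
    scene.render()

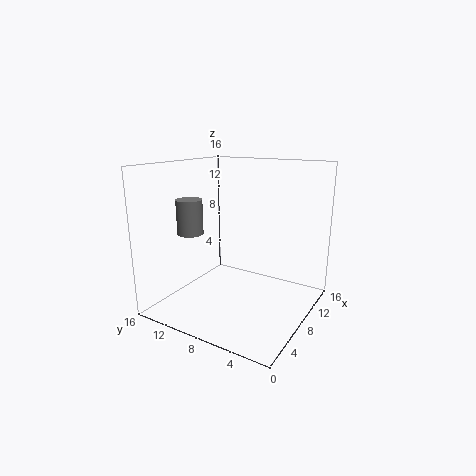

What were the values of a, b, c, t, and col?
a = 6.5; b = 13.5; c = 8; t = 4; col = 'gray'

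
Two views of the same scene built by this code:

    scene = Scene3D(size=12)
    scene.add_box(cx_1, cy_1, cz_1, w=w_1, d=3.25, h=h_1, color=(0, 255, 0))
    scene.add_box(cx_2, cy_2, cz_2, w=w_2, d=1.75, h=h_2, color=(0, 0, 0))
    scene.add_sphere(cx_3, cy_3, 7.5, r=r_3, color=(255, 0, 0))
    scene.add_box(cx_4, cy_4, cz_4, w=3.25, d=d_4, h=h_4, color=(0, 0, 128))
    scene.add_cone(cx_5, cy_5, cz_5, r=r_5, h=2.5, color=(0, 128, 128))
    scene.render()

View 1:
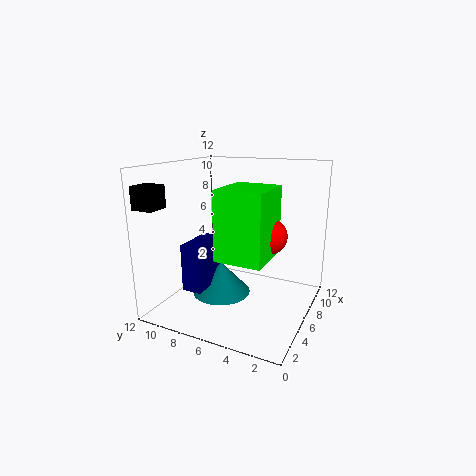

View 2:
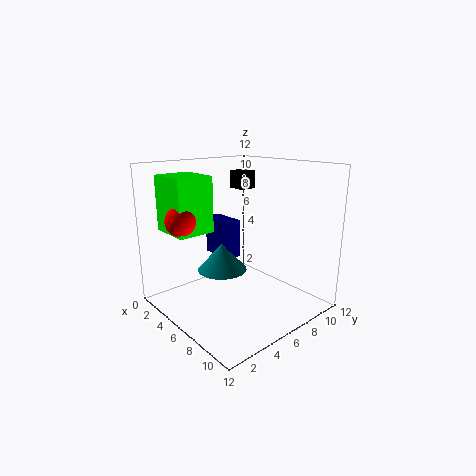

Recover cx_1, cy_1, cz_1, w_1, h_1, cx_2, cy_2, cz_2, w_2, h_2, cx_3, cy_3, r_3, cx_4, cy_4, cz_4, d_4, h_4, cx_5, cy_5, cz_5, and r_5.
cx_1 = 0.25, cy_1 = 1.75, cz_1 = 6.25, w_1 = 3.75, h_1 = 4.75, cx_2 = 0.25, cy_2 = 10, cz_2 = 9, w_2 = 1.75, h_2 = 1.75, cx_3 = 3.25, cy_3 = 2.25, r_3 = 1.25, cx_4 = 0.75, cy_4 = 6.5, cz_4 = 3.25, d_4 = 1.5, h_4 = 3.5, cx_5 = 3.5, cy_5 = 6.25, cz_5 = 2.25, r_5 = 2.25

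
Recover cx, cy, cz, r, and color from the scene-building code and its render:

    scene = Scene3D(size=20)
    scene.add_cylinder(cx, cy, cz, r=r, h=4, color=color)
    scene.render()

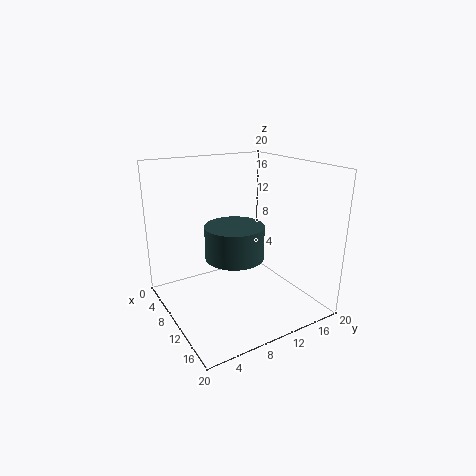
cx = 15; cy = 6.5; cz = 10; r = 3.5; color = 'darkslategray'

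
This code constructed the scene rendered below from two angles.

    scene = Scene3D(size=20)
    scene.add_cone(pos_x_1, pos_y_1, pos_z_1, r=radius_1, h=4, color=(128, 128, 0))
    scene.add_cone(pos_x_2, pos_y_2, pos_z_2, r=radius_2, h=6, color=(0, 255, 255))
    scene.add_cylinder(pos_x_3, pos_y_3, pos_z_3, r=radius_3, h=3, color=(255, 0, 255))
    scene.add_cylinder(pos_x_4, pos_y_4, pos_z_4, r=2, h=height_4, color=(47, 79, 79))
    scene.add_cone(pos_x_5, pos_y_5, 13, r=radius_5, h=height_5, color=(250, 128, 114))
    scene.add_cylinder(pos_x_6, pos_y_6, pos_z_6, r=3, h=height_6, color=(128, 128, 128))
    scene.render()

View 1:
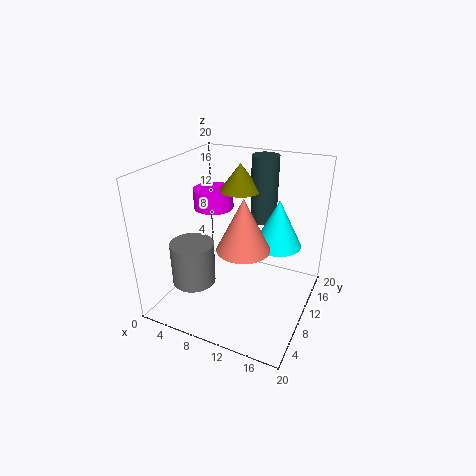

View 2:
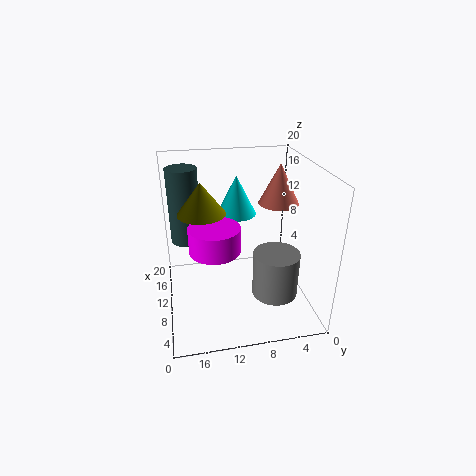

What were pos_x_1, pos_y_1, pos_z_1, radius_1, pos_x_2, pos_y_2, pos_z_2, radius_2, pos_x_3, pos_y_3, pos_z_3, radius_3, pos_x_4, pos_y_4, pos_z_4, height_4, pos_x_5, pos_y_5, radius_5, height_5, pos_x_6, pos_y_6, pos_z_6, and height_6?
pos_x_1 = 8, pos_y_1 = 15, pos_z_1 = 15, radius_1 = 3, pos_x_2 = 16, pos_y_2 = 9, pos_z_2 = 11, radius_2 = 3, pos_x_3 = 4, pos_y_3 = 14, pos_z_3 = 12, radius_3 = 3, pos_x_4 = 11, pos_y_4 = 17, pos_z_4 = 10, height_4 = 10, pos_x_5 = 14, pos_y_5 = 3, radius_5 = 3, height_5 = 6, pos_x_6 = 5, pos_y_6 = 6, pos_z_6 = 4, height_6 = 6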